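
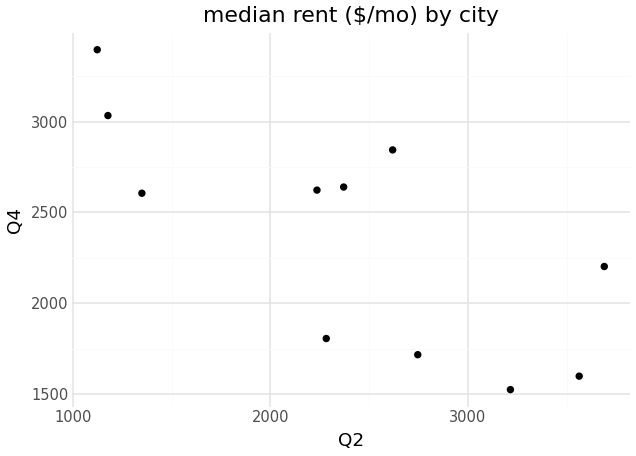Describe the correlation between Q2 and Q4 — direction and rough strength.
negative, strong

Points are negatively correlated; strong (|r| ≈ 0.8).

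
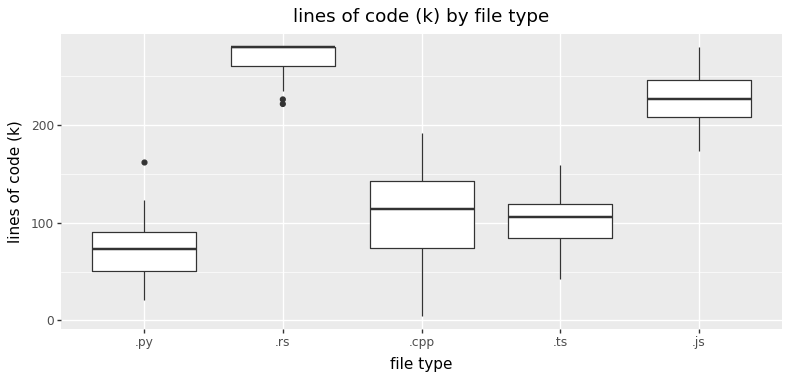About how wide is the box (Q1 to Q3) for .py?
≈ 40

Q3 ≈ 100, Q1 ≈ 60; IQR ≈ 40.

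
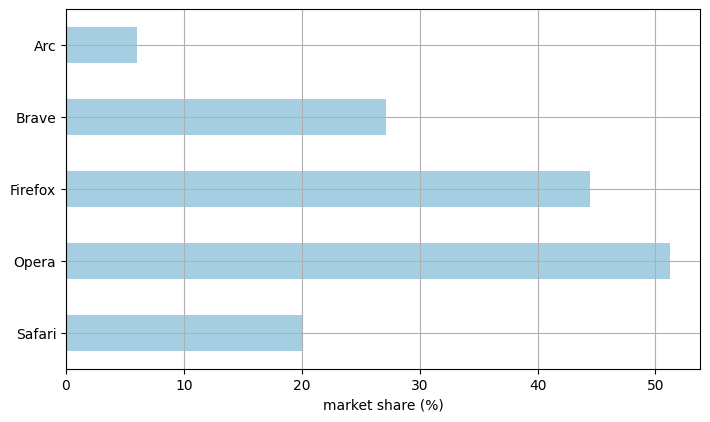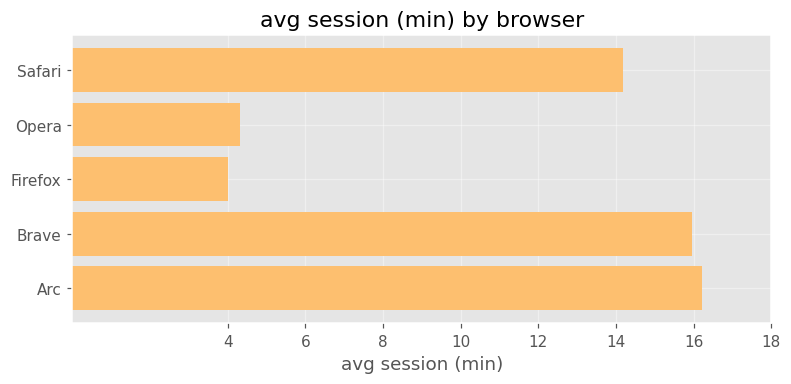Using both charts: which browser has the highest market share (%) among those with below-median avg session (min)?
Opera

Chart 2 median avg session (min) ≈ 14; below-median browsers: Opera, Firefox. Among those, Opera has the highest market share (%) (≈ 50).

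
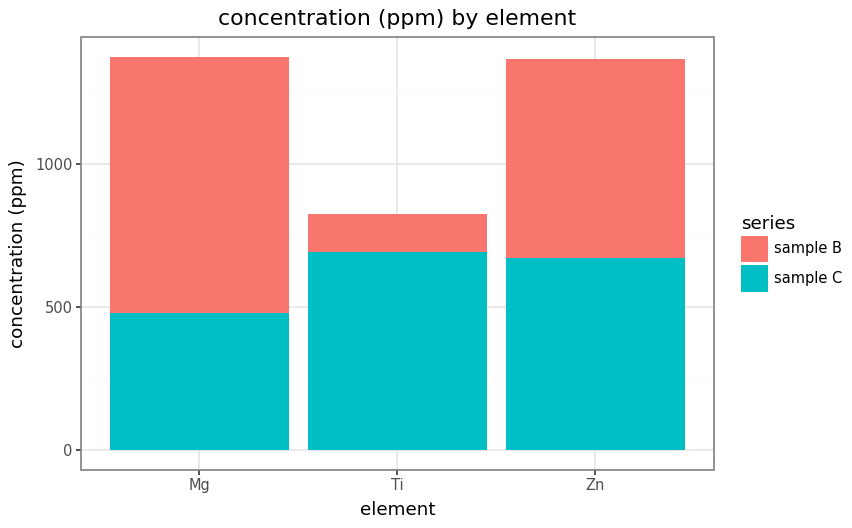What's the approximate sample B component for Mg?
≈ 1000

sample B top ≈ 1400, bottom ≈ 400; segment ≈ 1000.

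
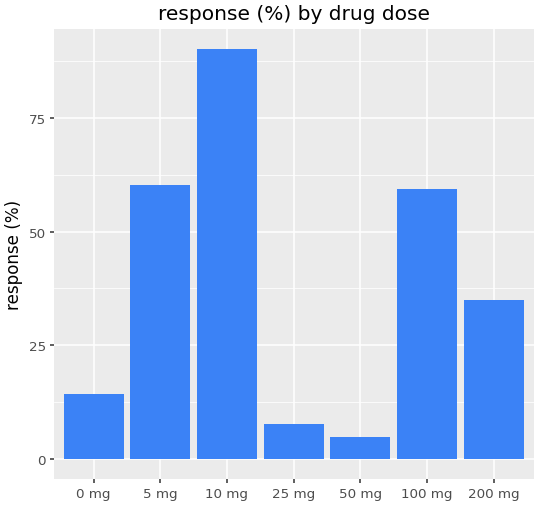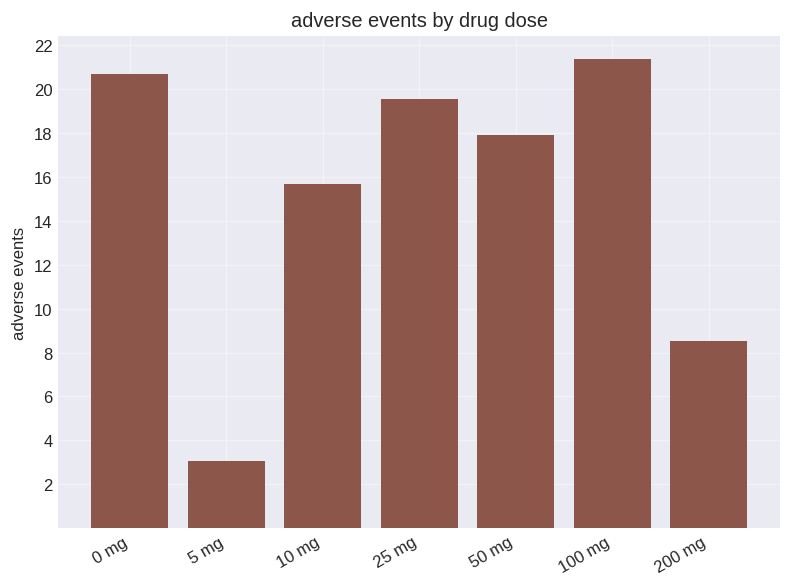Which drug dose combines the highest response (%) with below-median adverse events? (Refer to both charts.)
10 mg

Chart 2 median adverse events ≈ 18; below-median drug doses: 5 mg, 10 mg, 200 mg. Among those, 10 mg has the highest response (%) (≈ 90).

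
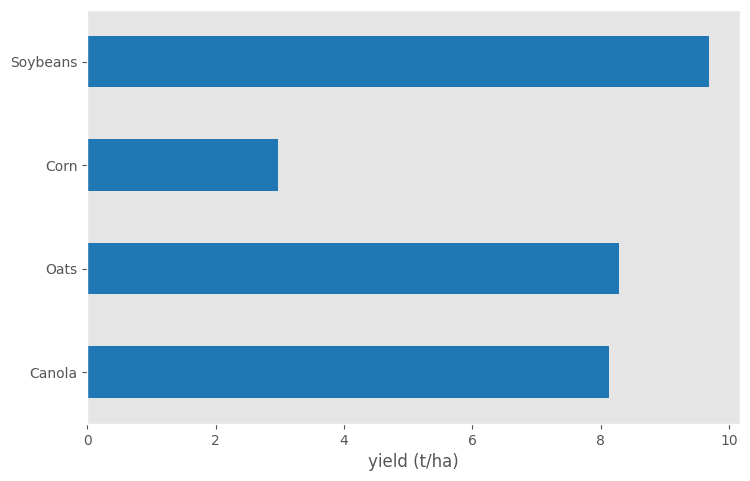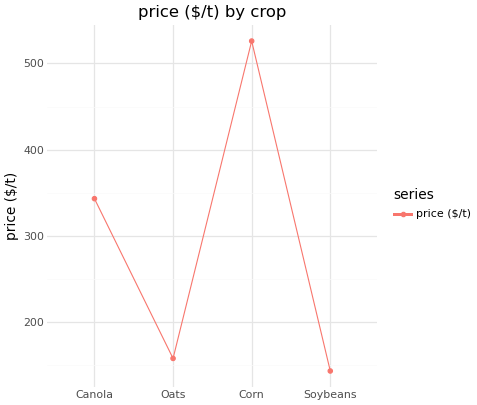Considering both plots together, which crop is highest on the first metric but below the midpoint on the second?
Soybeans

Chart 2 median price ($/t) ≈ 250; below-median crops: Oats, Soybeans. Among those, Soybeans has the highest yield (t/ha) (≈ 10).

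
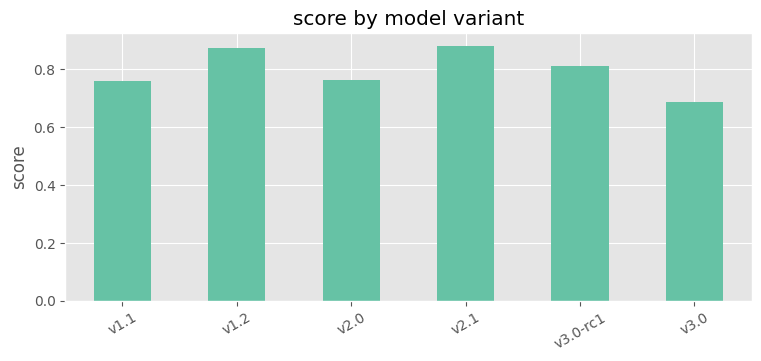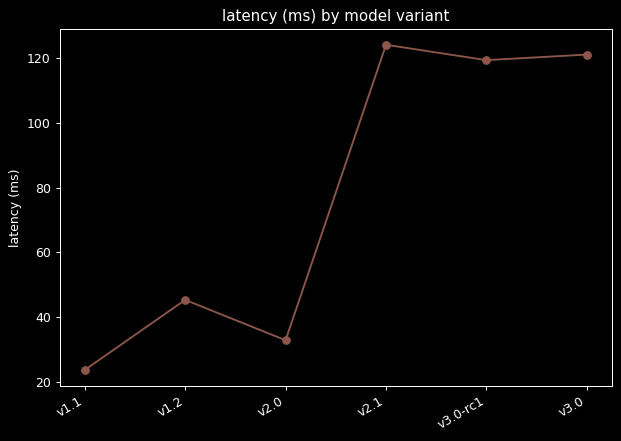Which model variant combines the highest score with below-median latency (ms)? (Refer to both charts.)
v1.2

Chart 2 median latency (ms) ≈ 80; below-median model variants: v1.1, v1.2, v2.0. Among those, v1.2 has the highest score (≈ 0.9).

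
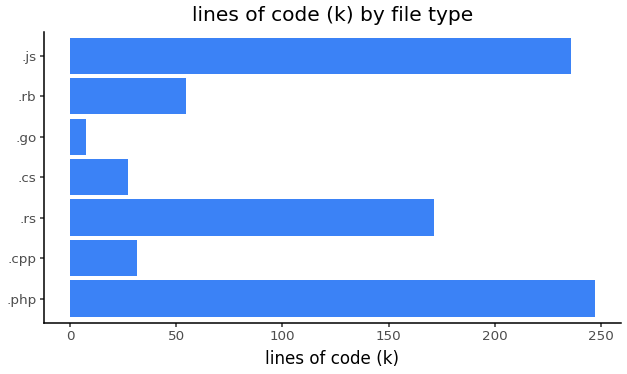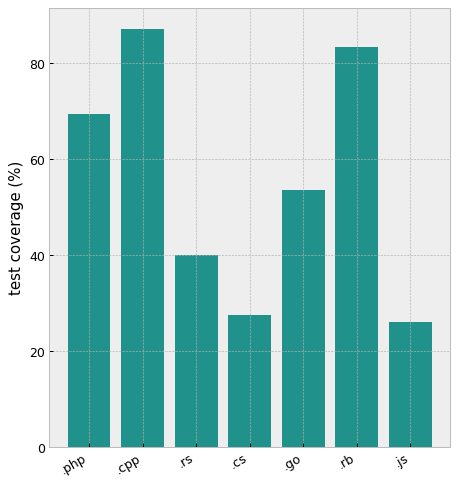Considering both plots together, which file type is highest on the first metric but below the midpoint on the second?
Chart 2 median test coverage (%) ≈ 50; below-median file types: .rs, .cs, .js. Among those, .js has the highest lines of code (k) (≈ 225).

.js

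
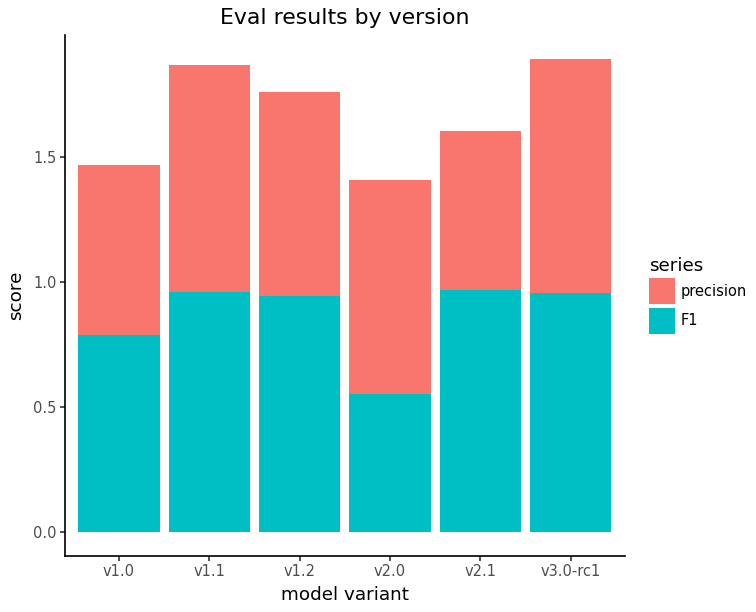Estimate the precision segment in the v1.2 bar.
≈ 0.8

precision top ≈ 1.8, bottom ≈ 1.0; segment ≈ 0.8.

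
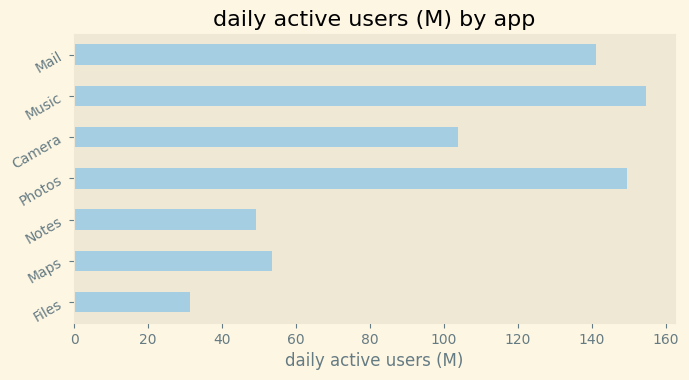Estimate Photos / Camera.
Photos ≈ 140, Camera ≈ 100; 140/100 ≈ 1.4.

≈ 1.4×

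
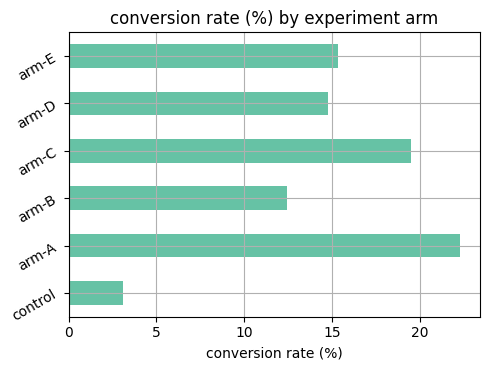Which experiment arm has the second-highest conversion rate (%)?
arm-C

Top 3: arm-A ≈ 22, arm-C ≈ 20, arm-E ≈ 16.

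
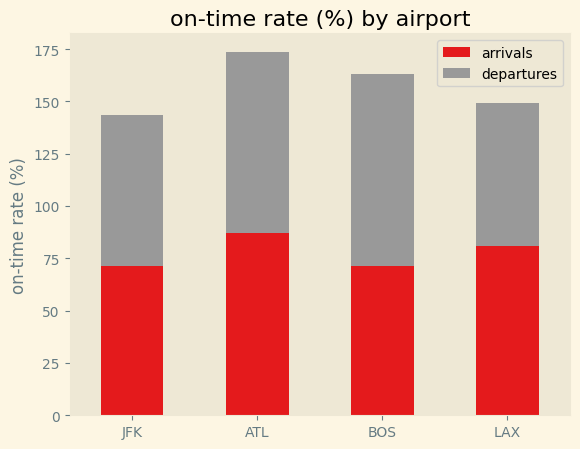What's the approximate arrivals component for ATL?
arrivals top ≈ 80, bottom ≈ 0; segment ≈ 80.

≈ 80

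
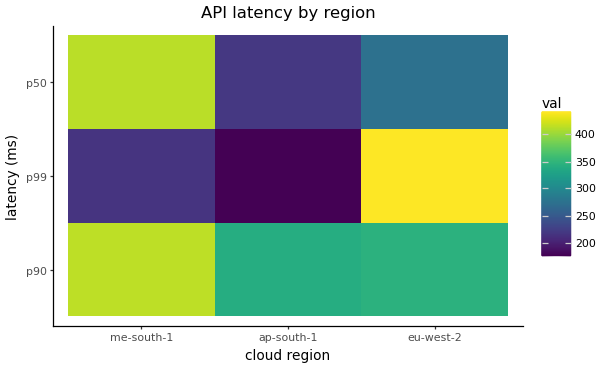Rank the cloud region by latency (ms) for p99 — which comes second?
me-south-1

Top 3 for p99: eu-west-2 ≈ 450, me-south-1 ≈ 225, ap-south-1 ≈ 175.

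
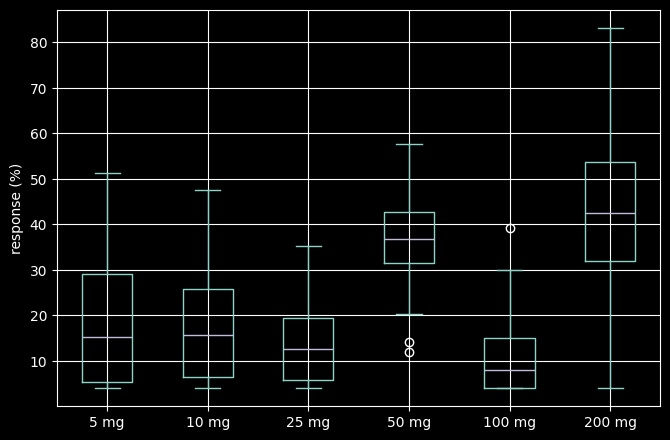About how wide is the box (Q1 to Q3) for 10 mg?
Q3 ≈ 25, Q1 ≈ 5; IQR ≈ 20.

≈ 20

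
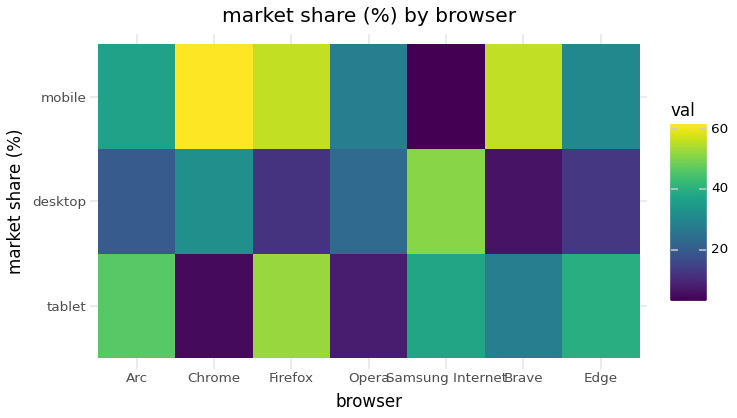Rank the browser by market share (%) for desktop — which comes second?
Chrome

Top 3 for desktop: Samsung Internet ≈ 50, Chrome ≈ 30, Opera ≈ 25.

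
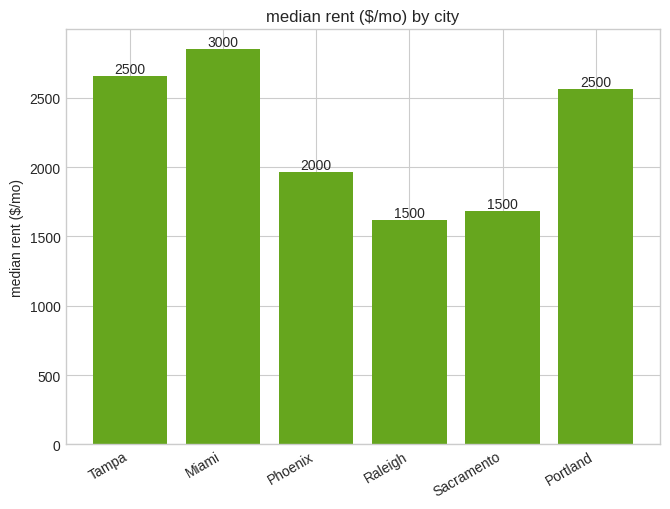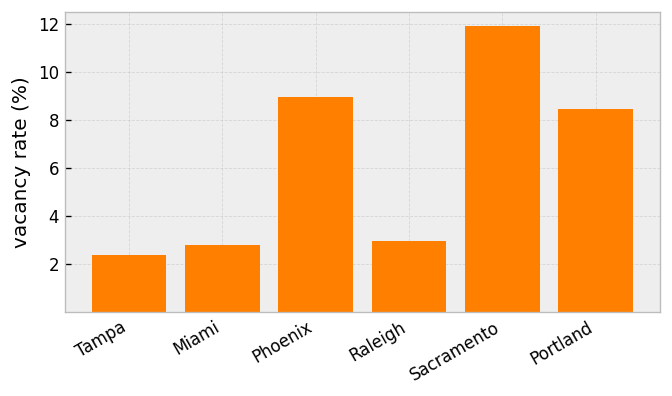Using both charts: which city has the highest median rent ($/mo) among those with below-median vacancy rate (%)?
Miami

Chart 2 median vacancy rate (%) ≈ 6; below-median cities: Tampa, Miami, Raleigh. Among those, Miami has the highest median rent ($/mo) (≈ 3000).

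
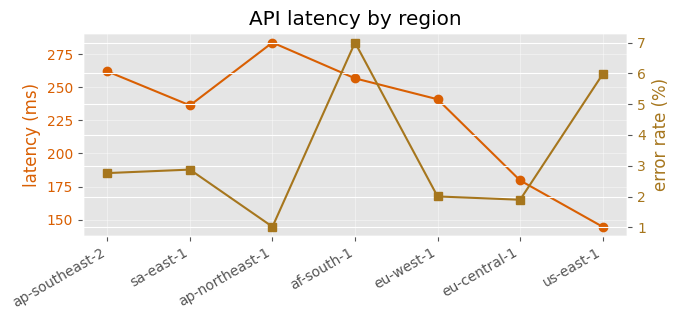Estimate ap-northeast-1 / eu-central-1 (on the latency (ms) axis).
ap-northeast-1 ≈ 280, eu-central-1 ≈ 180; 280/180 ≈ 1.56.

≈ 1.56×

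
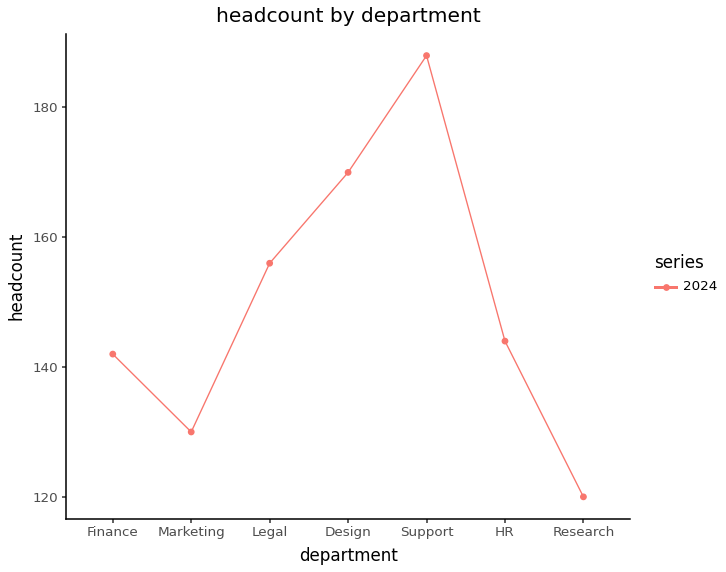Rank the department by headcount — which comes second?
Design

Top 3: Support ≈ 190, Design ≈ 170, Legal ≈ 160.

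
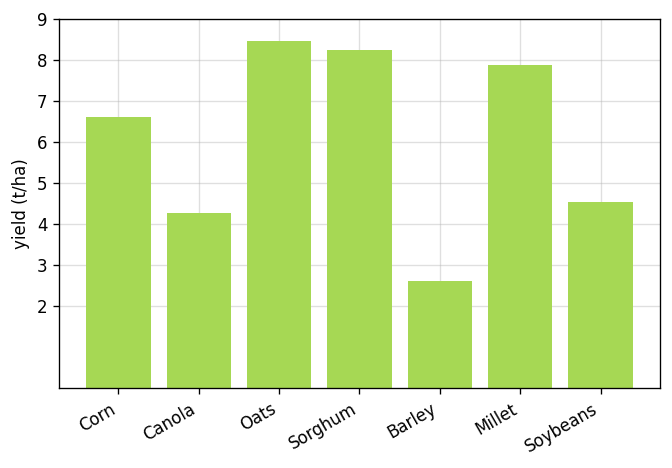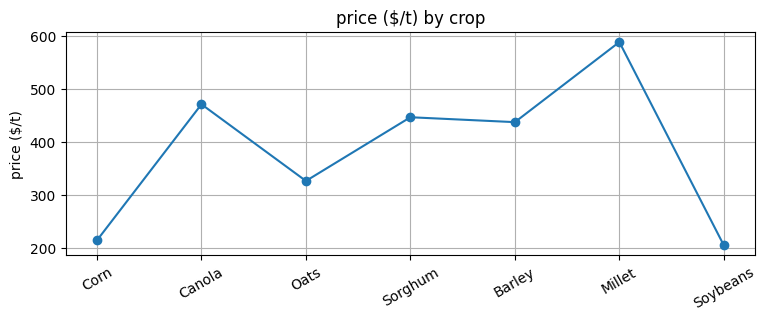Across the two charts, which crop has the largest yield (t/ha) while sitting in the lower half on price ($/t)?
Oats

Chart 2 median price ($/t) ≈ 400; below-median crops: Corn, Oats, Soybeans. Among those, Oats has the highest yield (t/ha) (≈ 8).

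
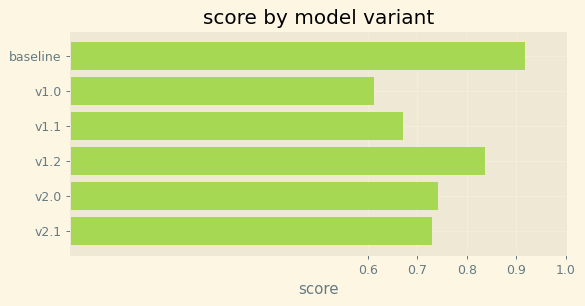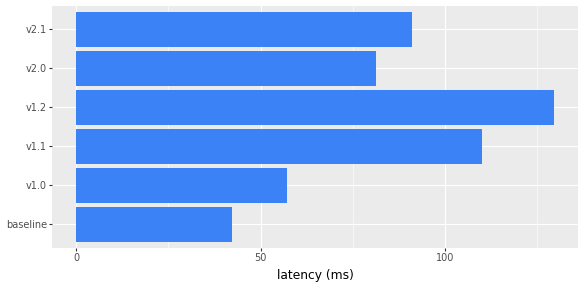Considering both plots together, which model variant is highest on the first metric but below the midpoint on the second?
Chart 2 median latency (ms) ≈ 80; below-median model variants: baseline, v1.0, v2.0. Among those, baseline has the highest score (≈ 0.9).

baseline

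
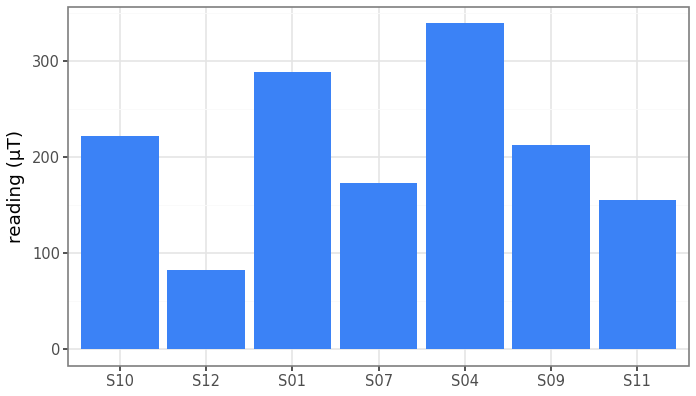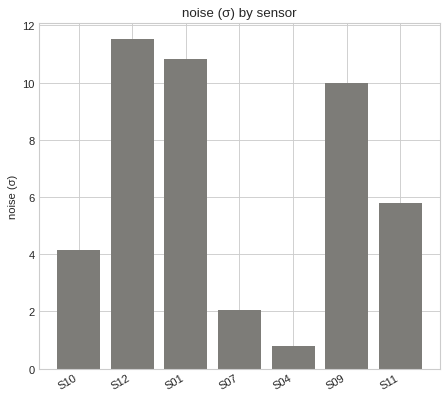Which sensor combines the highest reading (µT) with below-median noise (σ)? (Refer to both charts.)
Chart 2 median noise (σ) ≈ 6; below-median sensors: S10, S07, S04. Among those, S04 has the highest reading (µT) (≈ 350).

S04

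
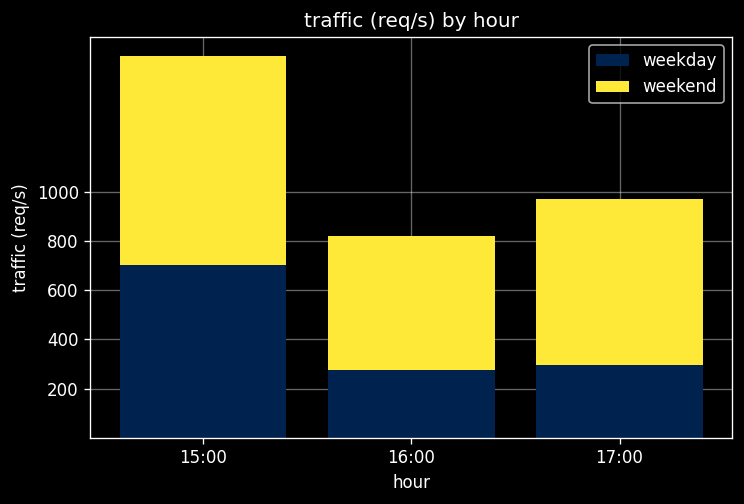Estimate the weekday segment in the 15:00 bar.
weekday top ≈ 800, bottom ≈ 0; segment ≈ 800.

≈ 800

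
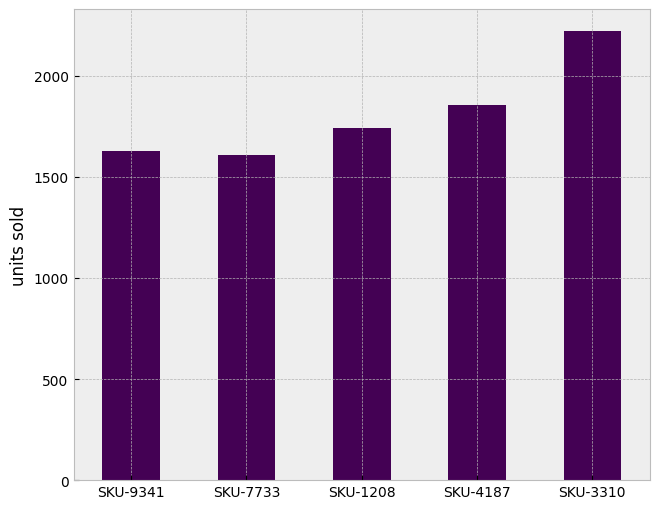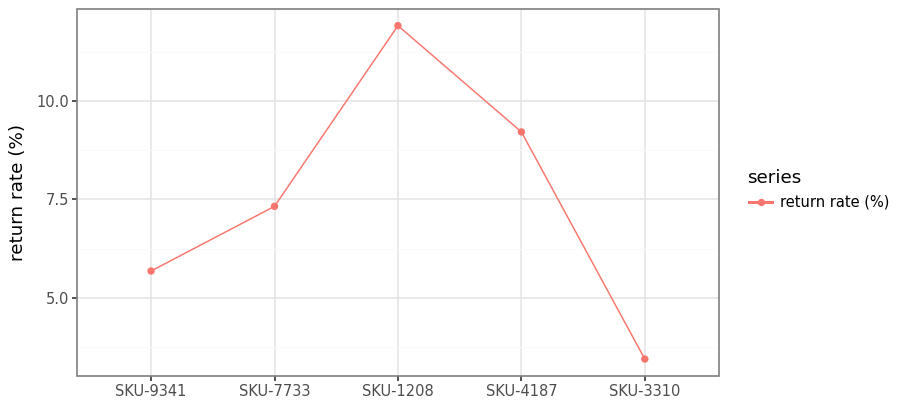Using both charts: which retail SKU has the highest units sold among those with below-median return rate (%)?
SKU-3310

Chart 2 median return rate (%) ≈ 8; below-median retail SKUs: SKU-9341, SKU-3310. Among those, SKU-3310 has the highest units sold (≈ 2000).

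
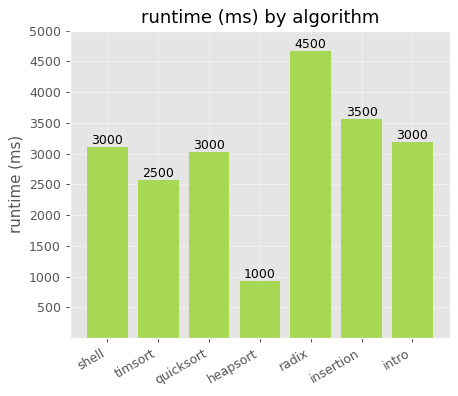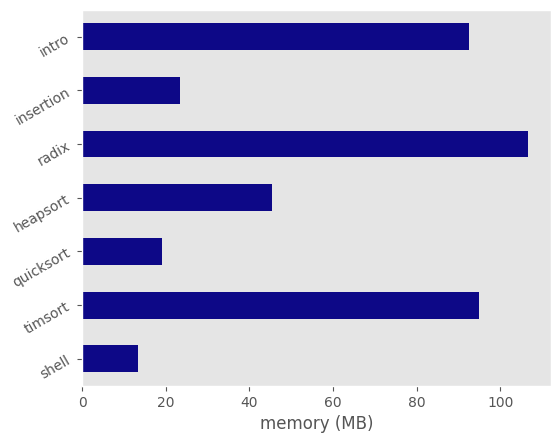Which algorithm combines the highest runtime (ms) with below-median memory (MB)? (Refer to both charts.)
insertion

Chart 2 median memory (MB) ≈ 50; below-median algorithms: shell, quicksort, insertion. Among those, insertion has the highest runtime (ms) (≈ 3500).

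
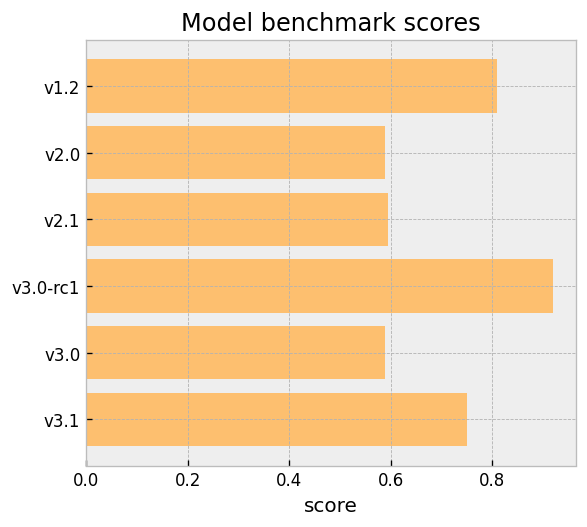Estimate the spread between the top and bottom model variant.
Max v3.0-rc1 ≈ 0.9, min v3.0 ≈ 0.6; range ≈ 0.3.

≈ 0.3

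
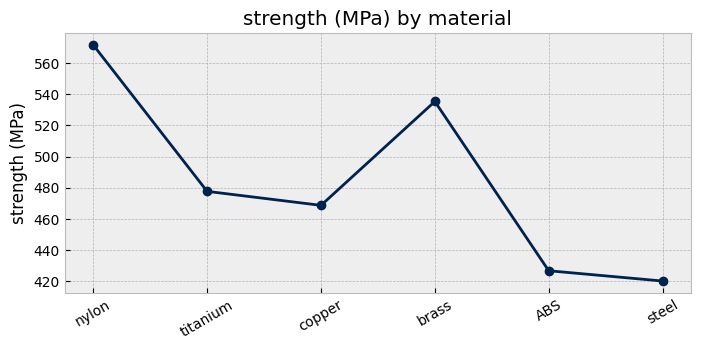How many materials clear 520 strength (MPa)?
2

Above 520: nylon, brass.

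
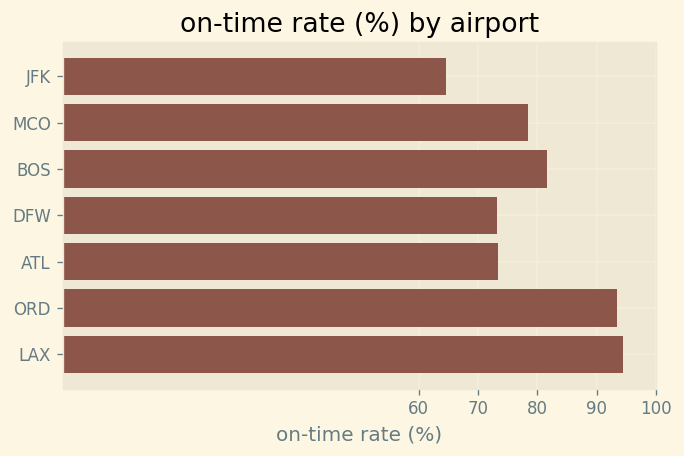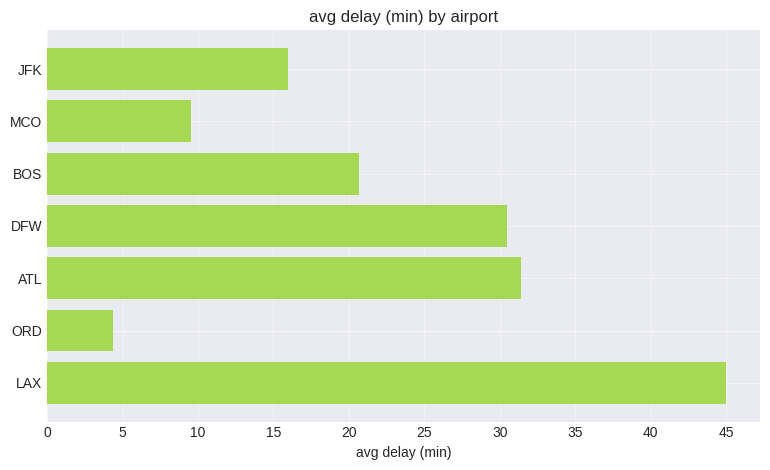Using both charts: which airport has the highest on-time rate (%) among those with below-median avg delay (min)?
Chart 2 median avg delay (min) ≈ 20; below-median airports: JFK, MCO, ORD. Among those, ORD has the highest on-time rate (%) (≈ 90).

ORD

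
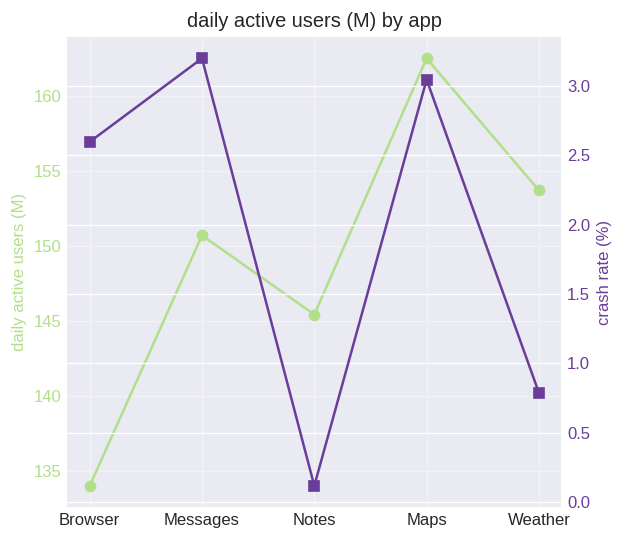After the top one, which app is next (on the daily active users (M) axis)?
Weather

Top 3 (on the daily active users (M) axis): Maps ≈ 165, Weather ≈ 155, Messages ≈ 150.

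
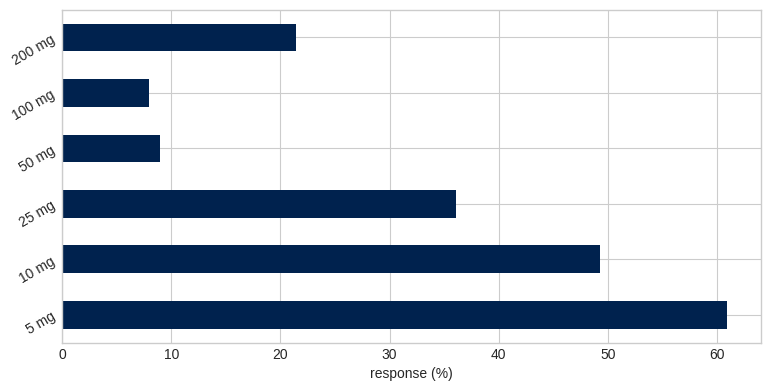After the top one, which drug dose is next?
Top 3: 5 mg ≈ 60, 10 mg ≈ 50, 25 mg ≈ 40.

10 mg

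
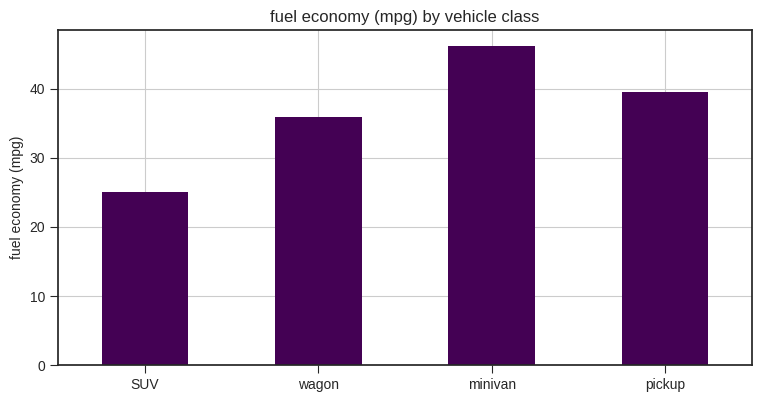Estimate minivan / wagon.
minivan ≈ 45, wagon ≈ 35; 45/35 ≈ 1.29.

≈ 1.29×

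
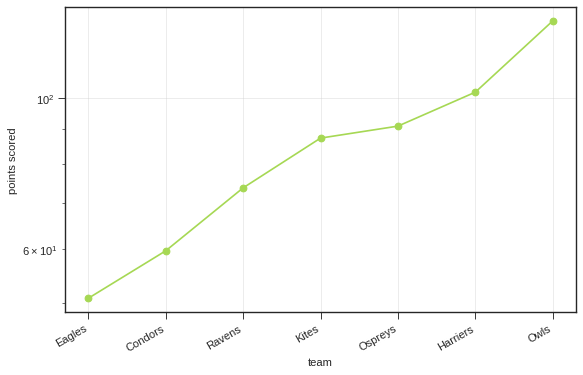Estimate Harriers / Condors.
Harriers ≈ 100, Condors ≈ 60; 100/60 ≈ 1.67.

≈ 1.67×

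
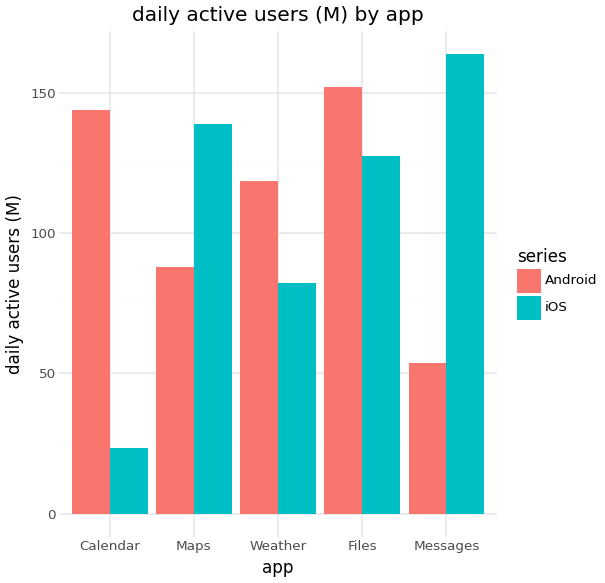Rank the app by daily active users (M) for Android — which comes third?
Top 4 for Android: Files ≈ 160, Calendar ≈ 140, Weather ≈ 120, Maps ≈ 80.

Weather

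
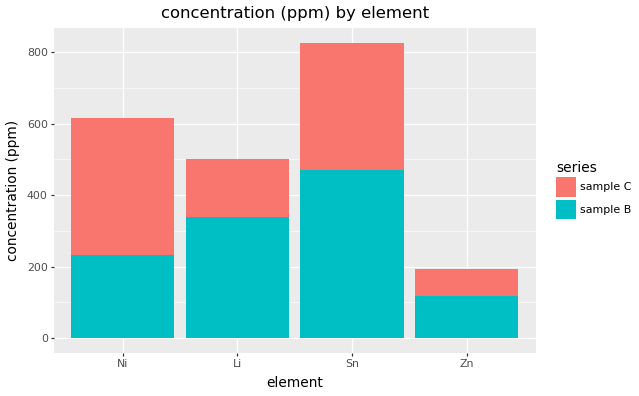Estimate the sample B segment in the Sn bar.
≈ 500

sample B top ≈ 500, bottom ≈ 0; segment ≈ 500.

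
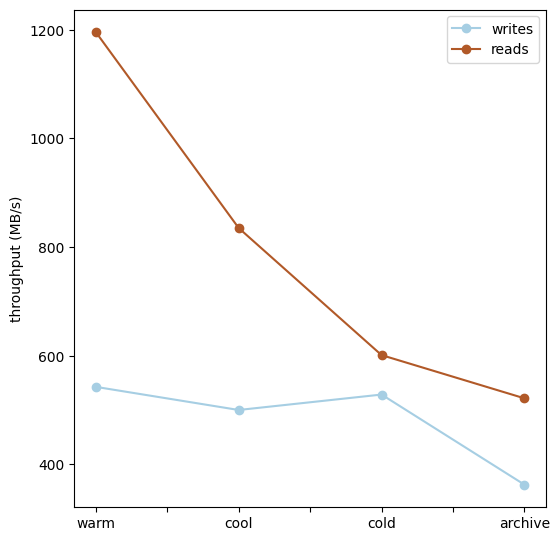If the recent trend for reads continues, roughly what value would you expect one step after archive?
≈ 350

Last three: 800, 600, 500 → slope ≈ -150/step → next ≈ 350.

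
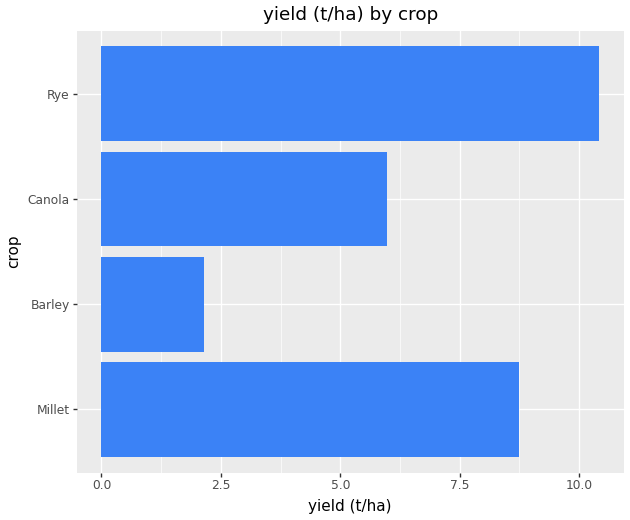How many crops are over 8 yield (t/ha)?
Above 8: Millet, Rye.

2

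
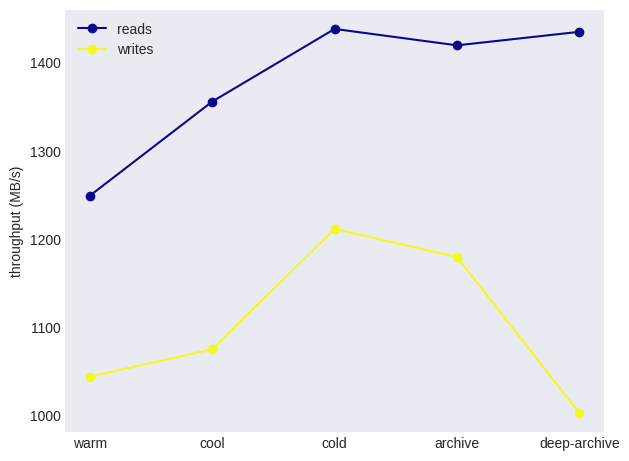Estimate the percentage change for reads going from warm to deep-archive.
warm ≈ 1250, deep-archive ≈ 1450; (1450 − 1250) / 1250 ≈ +16%.

≈ +16%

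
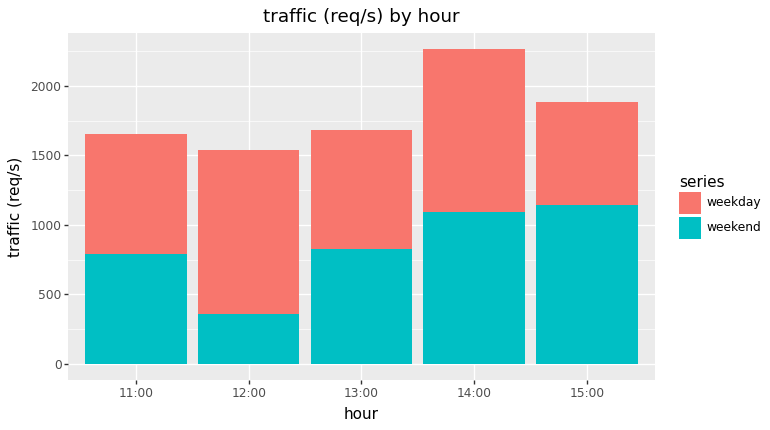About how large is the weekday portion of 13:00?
weekday top ≈ 1600, bottom ≈ 800; segment ≈ 800.

≈ 800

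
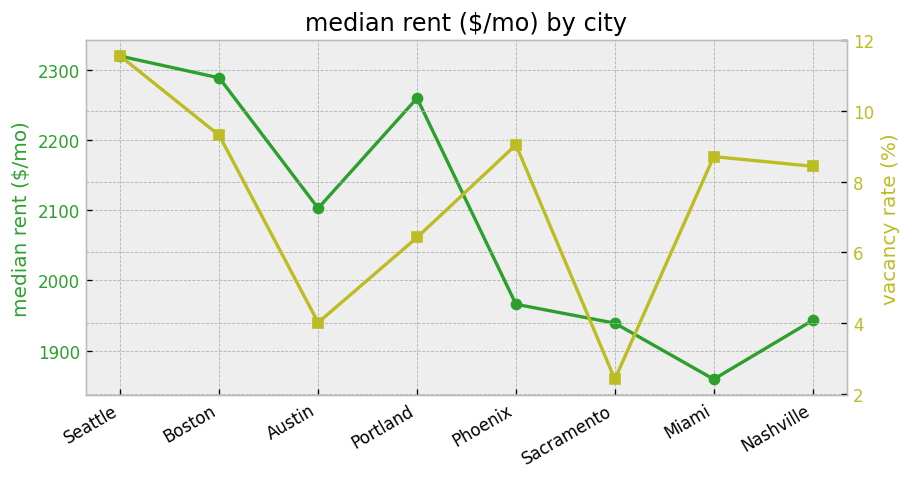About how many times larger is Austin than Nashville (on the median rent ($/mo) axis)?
≈ 1.08×

Austin ≈ 2100, Nashville ≈ 1950; 2100/1950 ≈ 1.08.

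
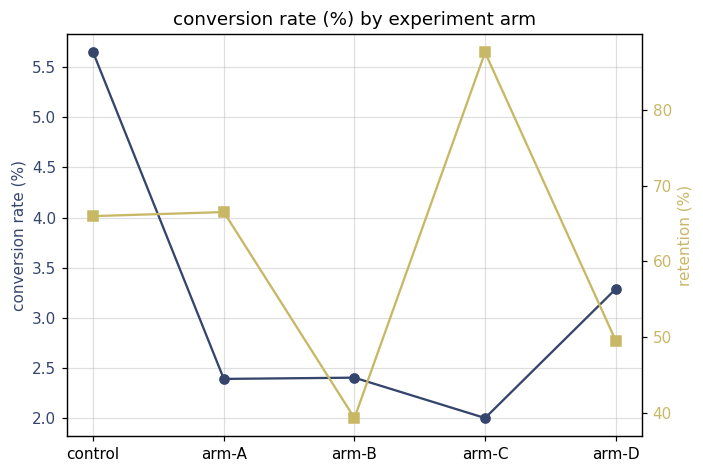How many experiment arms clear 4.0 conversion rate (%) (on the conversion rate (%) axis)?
1

Above 4.0: control.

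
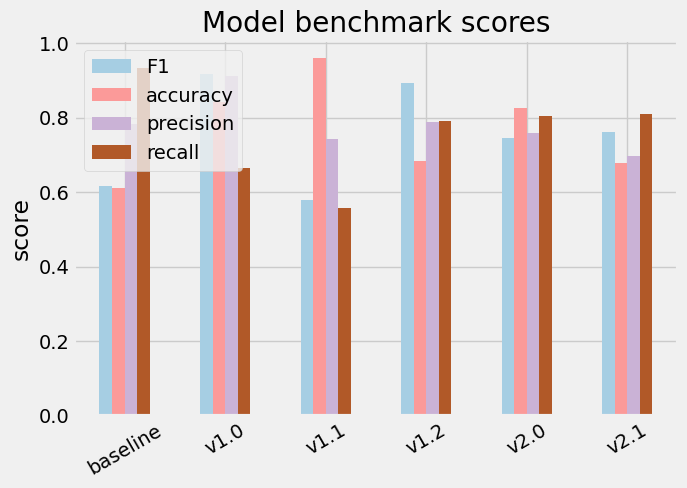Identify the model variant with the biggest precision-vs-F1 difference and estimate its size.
baseline: precision ≈ 0.8, F1 ≈ 0.6 → gap ≈ 0.2. Next-largest (v1.1) is only ≈ 0.1.

baseline, ≈ 0.2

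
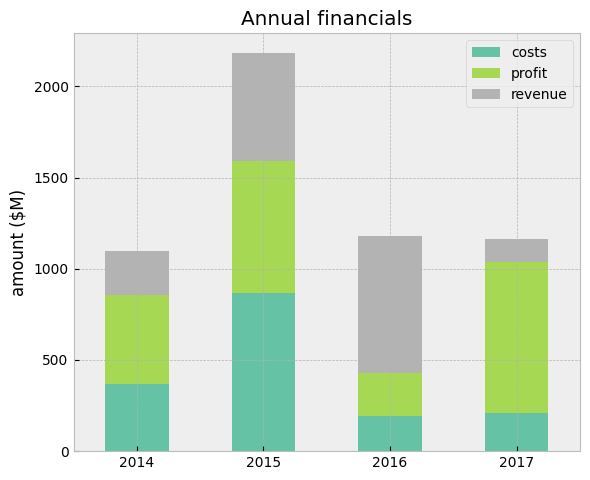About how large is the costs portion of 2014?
≈ 400

costs top ≈ 400, bottom ≈ 0; segment ≈ 400.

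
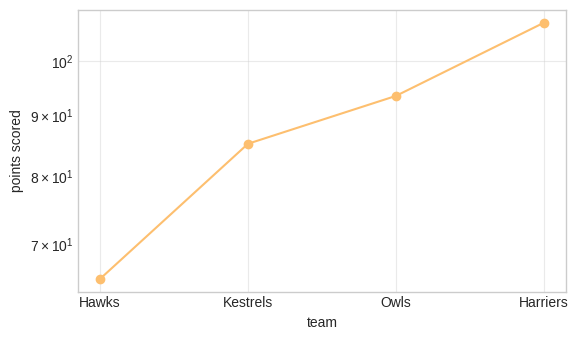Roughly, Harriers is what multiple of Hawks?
≈ 1.69×

Harriers ≈ 110, Hawks ≈ 65; 110/65 ≈ 1.69.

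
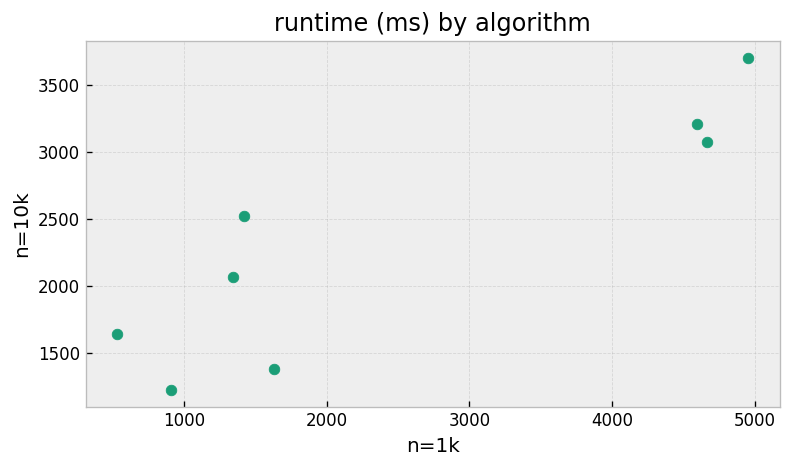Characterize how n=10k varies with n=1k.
positive, strong

Points are positively correlated; strong (|r| ≈ 0.9).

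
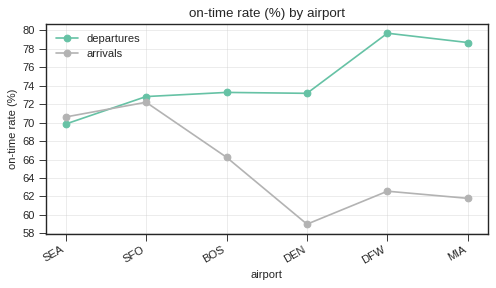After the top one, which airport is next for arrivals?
Top 3 for arrivals: SFO ≈ 72, SEA ≈ 70, BOS ≈ 66.

SEA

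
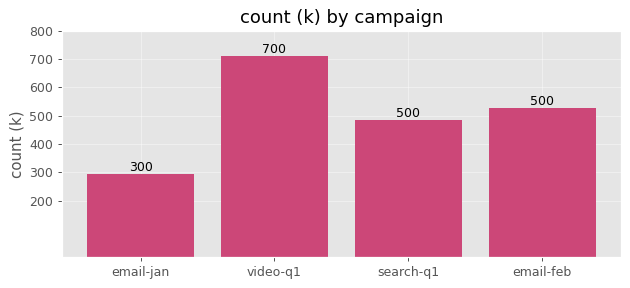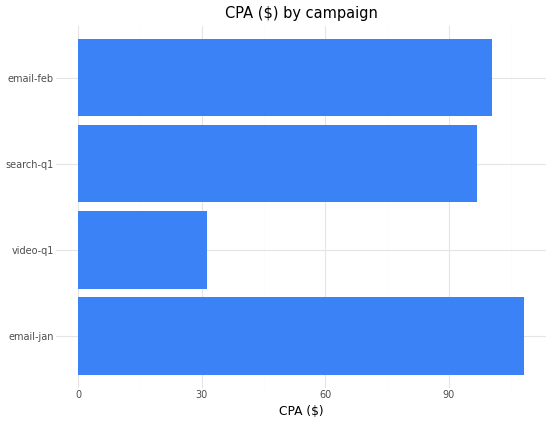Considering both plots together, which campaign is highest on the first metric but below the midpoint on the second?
Chart 2 median CPA ($) ≈ 100; below-median campaigns: video-q1, search-q1. Among those, video-q1 has the highest count (k) (≈ 700).

video-q1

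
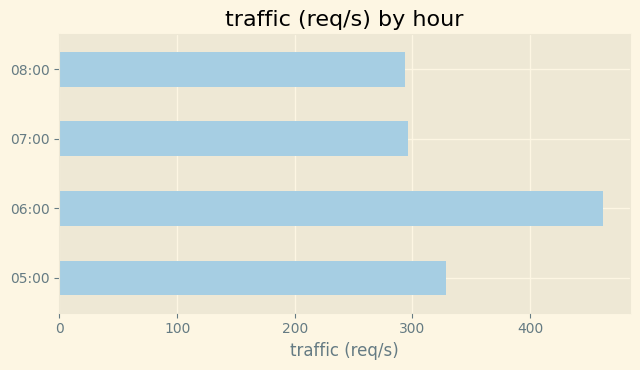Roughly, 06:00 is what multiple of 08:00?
≈ 1.5×

06:00 ≈ 450, 08:00 ≈ 300; 450/300 ≈ 1.5.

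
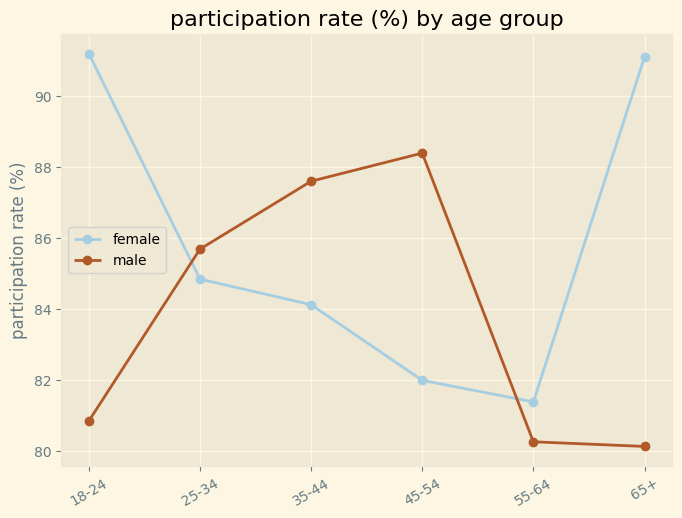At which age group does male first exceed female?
25-34

18-24: male ≈ 81 vs female ≈ 91 (not yet); 25-34: male ≈ 86 vs female ≈ 85 (first crossover).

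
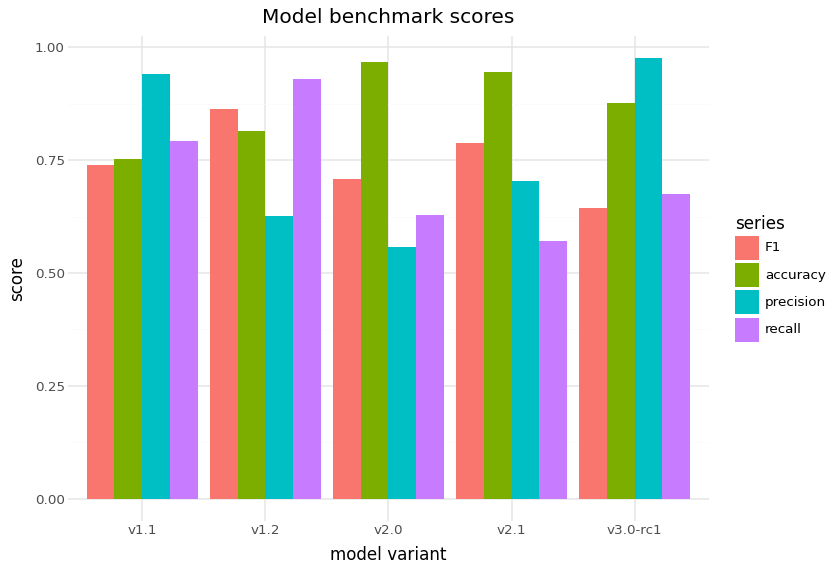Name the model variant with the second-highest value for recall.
v1.1

Top 3 for recall: v1.2 ≈ 0.9, v1.1 ≈ 0.8, v3.0-rc1 ≈ 0.7.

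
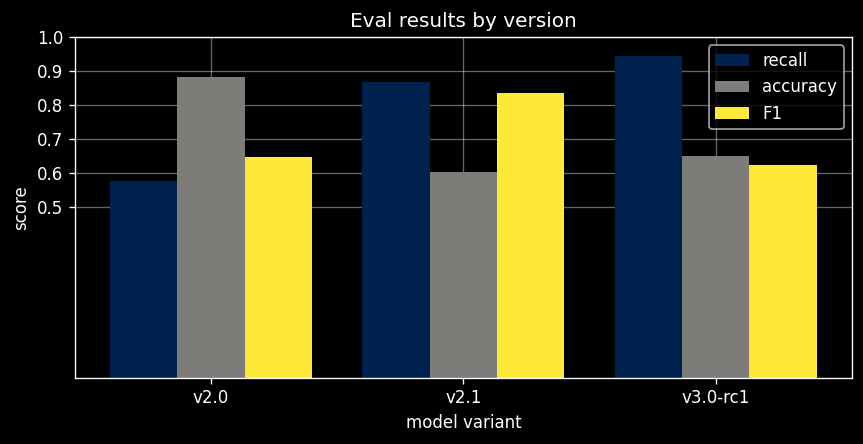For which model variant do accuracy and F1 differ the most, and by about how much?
v2.0, ≈ 0.3

v2.0: accuracy ≈ 0.9, F1 ≈ 0.6 → gap ≈ 0.3. Next-largest (v2.1) is only ≈ 0.2.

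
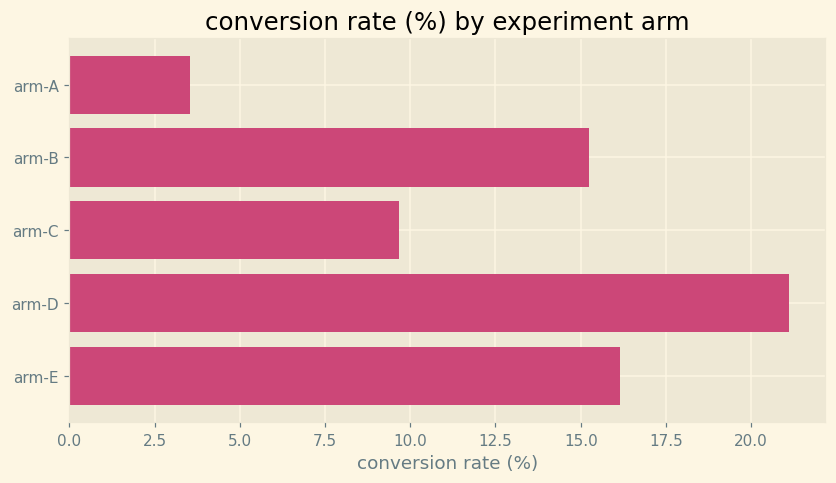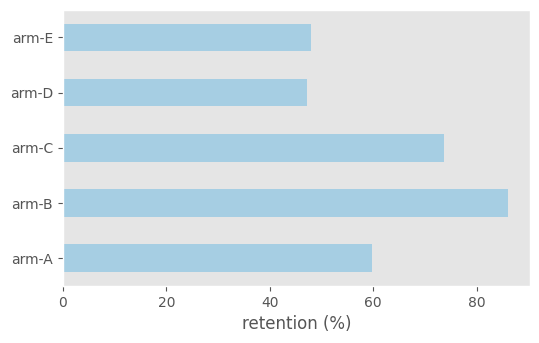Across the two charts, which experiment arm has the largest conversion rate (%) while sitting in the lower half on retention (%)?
Chart 2 median retention (%) ≈ 60; below-median experiment arms: arm-D, arm-E. Among those, arm-D has the highest conversion rate (%) (≈ 22).

arm-D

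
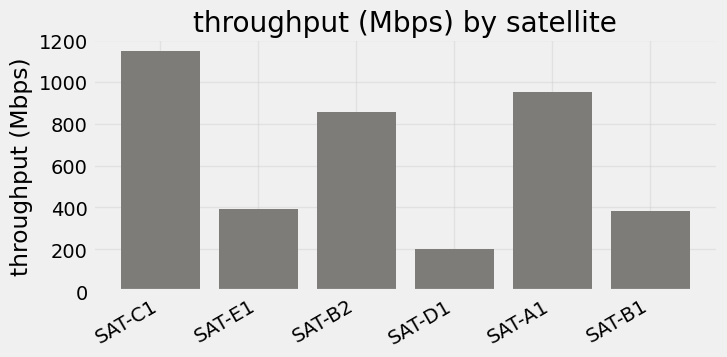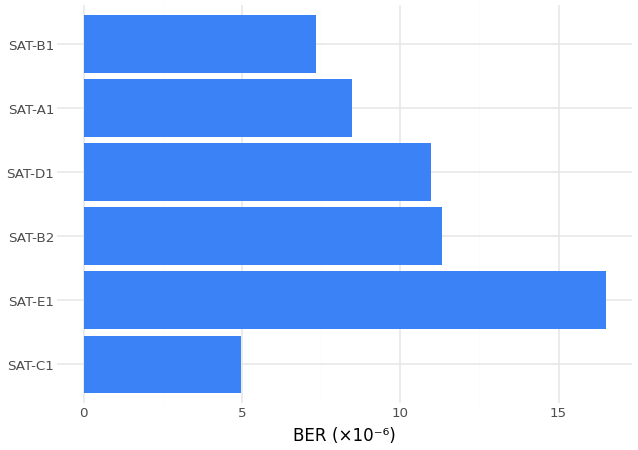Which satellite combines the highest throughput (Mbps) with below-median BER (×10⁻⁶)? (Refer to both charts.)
Chart 2 median BER (×10⁻⁶) ≈ 10; below-median satellites: SAT-C1, SAT-A1, SAT-B1. Among those, SAT-C1 has the highest throughput (Mbps) (≈ 1200).

SAT-C1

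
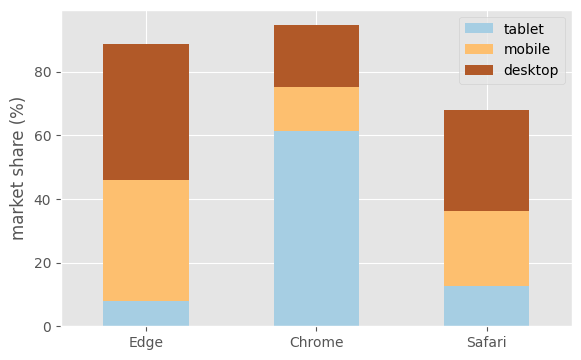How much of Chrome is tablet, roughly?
≈ 60

tablet top ≈ 60, bottom ≈ 0; segment ≈ 60.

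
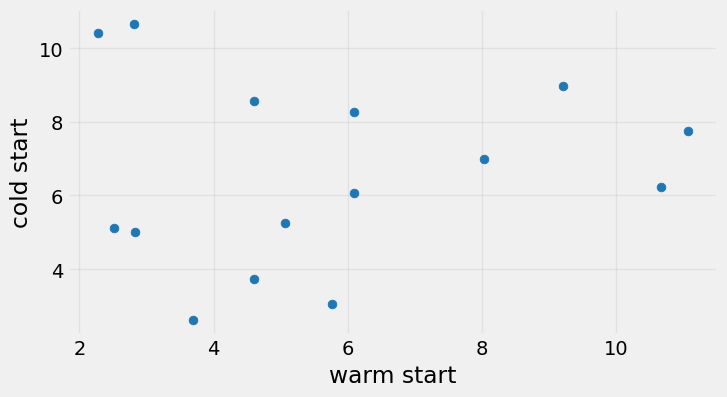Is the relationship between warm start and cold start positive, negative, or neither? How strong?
no clear correlation

Points are roughly uncorrelated; weak (|r| ≈ 0.1).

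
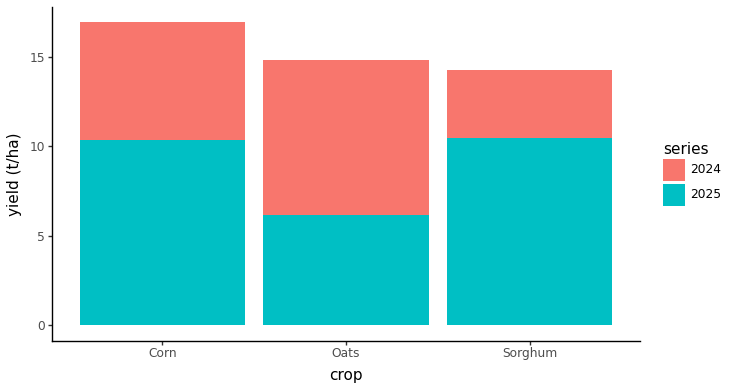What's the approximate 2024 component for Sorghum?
2024 top ≈ 14, bottom ≈ 10; segment ≈ 4.

≈ 4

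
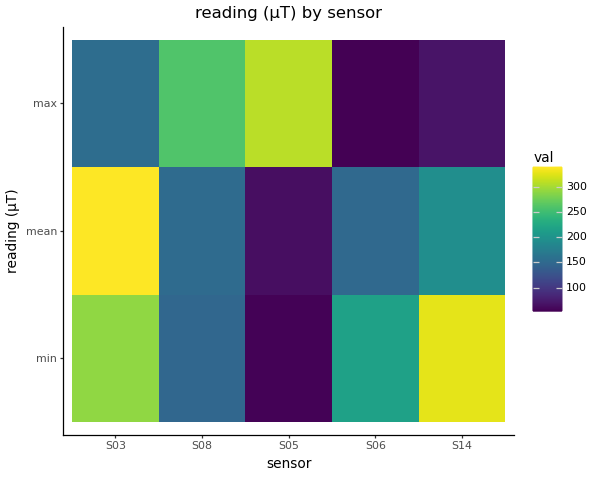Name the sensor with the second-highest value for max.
Top 3 for max: S05 ≈ 300, S08 ≈ 250, S03 ≈ 150.

S08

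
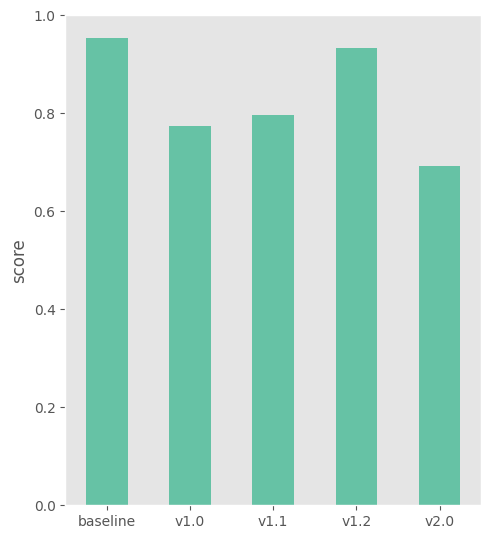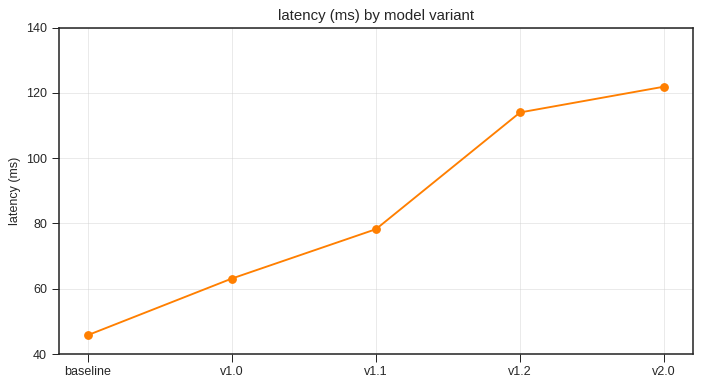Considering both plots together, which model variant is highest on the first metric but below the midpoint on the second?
Chart 2 median latency (ms) ≈ 80; below-median model variants: baseline, v1.0. Among those, baseline has the highest score (≈ 1).

baseline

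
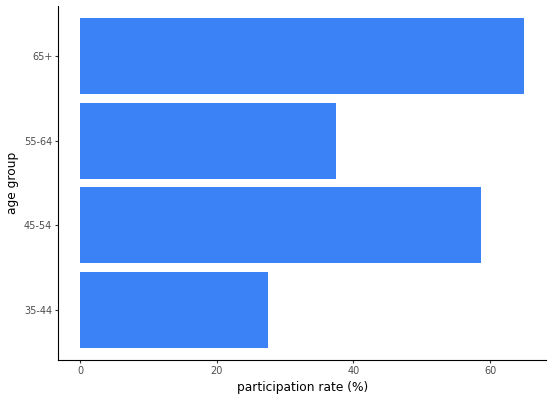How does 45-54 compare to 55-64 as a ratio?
45-54 ≈ 60, 55-64 ≈ 40; 60/40 ≈ 1.5.

≈ 1.5×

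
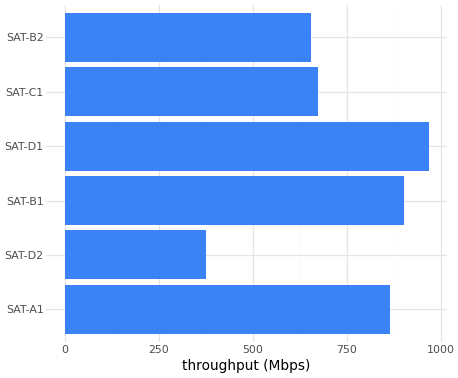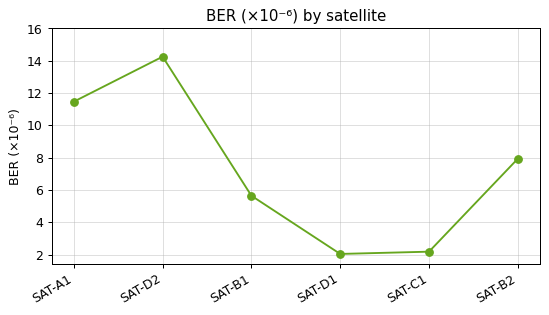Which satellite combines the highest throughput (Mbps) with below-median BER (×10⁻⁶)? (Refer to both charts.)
Chart 2 median BER (×10⁻⁶) ≈ 6; below-median satellites: SAT-B1, SAT-D1, SAT-C1. Among those, SAT-D1 has the highest throughput (Mbps) (≈ 1000).

SAT-D1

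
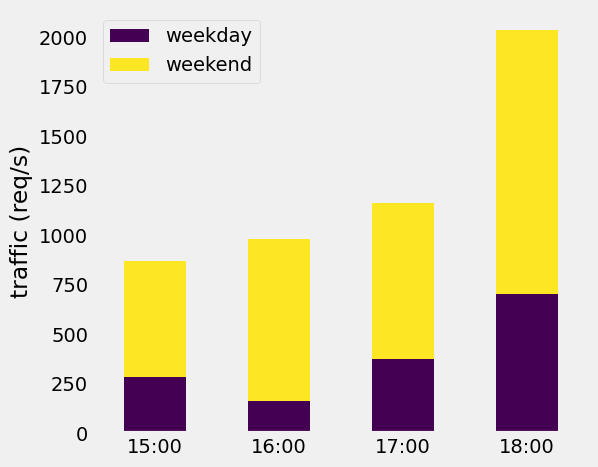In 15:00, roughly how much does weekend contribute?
≈ 600

weekend top ≈ 800, bottom ≈ 200; segment ≈ 600.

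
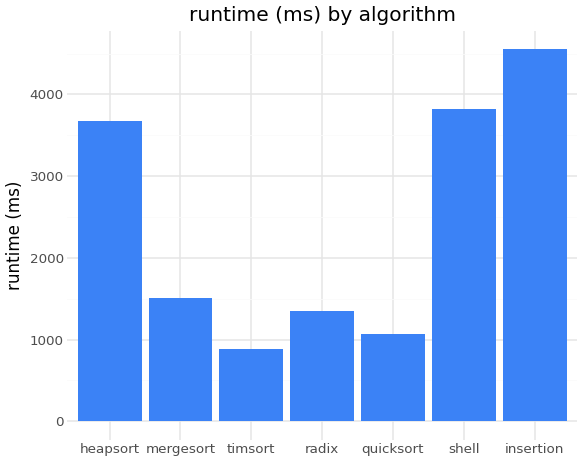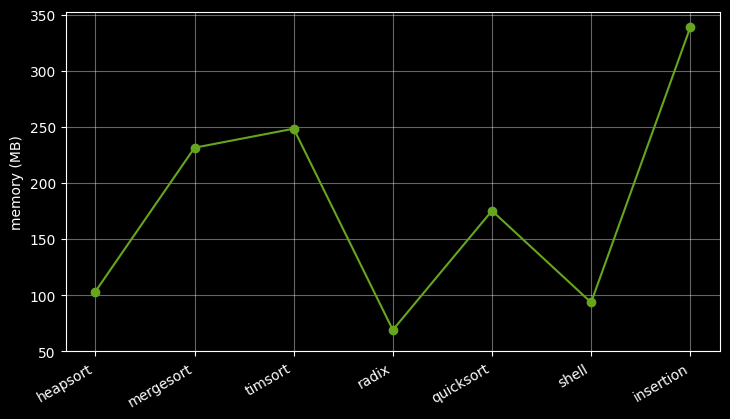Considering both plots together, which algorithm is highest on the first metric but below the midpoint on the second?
shell

Chart 2 median memory (MB) ≈ 200; below-median algorithms: heapsort, radix, shell. Among those, shell has the highest runtime (ms) (≈ 4000).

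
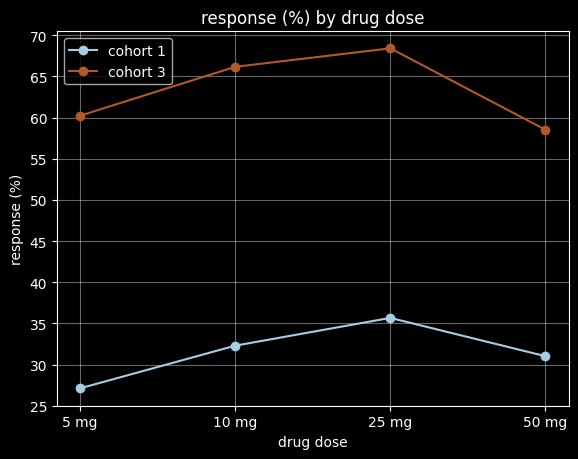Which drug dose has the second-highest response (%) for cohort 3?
10 mg

Top 3 for cohort 3: 25 mg ≈ 70, 10 mg ≈ 65, 5 mg ≈ 60.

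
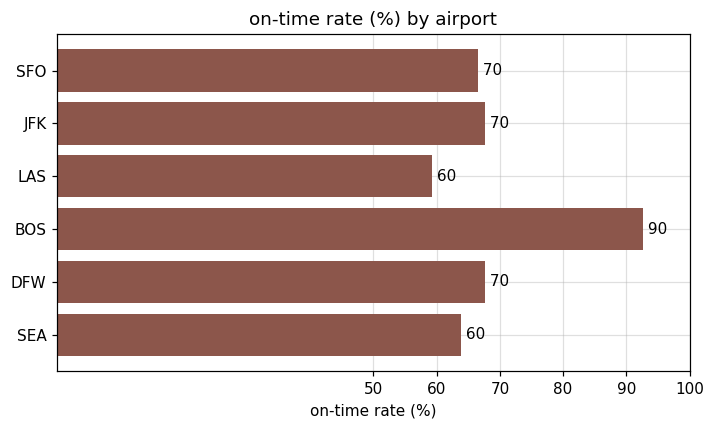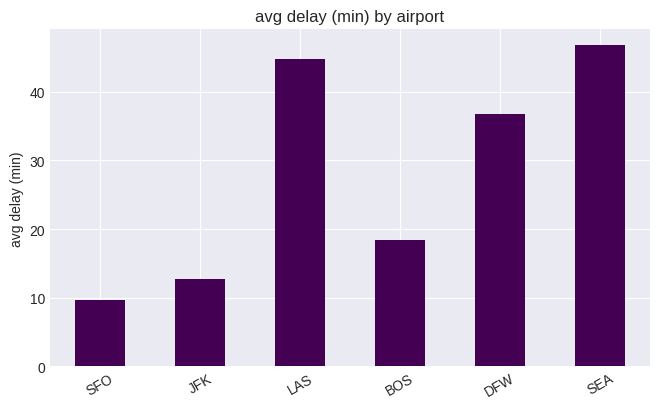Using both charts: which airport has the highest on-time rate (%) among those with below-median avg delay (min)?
BOS

Chart 2 median avg delay (min) ≈ 30; below-median airports: SFO, JFK, BOS. Among those, BOS has the highest on-time rate (%) (≈ 90).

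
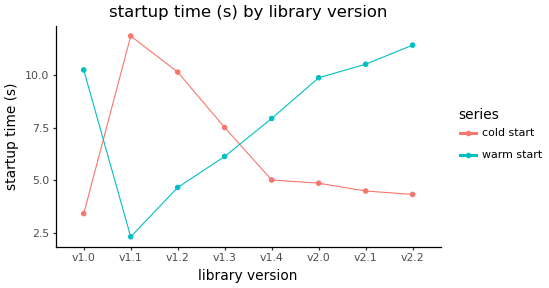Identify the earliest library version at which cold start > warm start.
v1.1

v1.0: cold start ≈ 3 vs warm start ≈ 10 (not yet); v1.1: cold start ≈ 12 vs warm start ≈ 2 (first crossover).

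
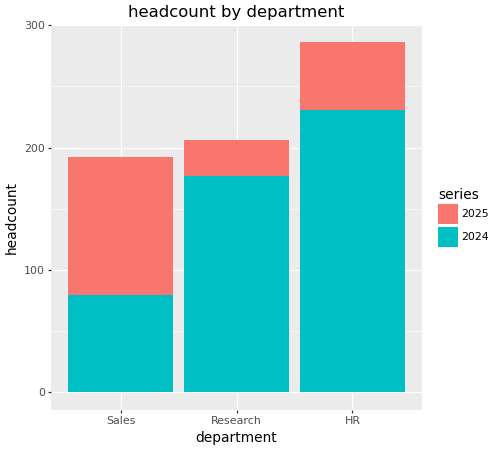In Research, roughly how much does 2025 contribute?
2025 top ≈ 200, bottom ≈ 175; segment ≈ 25.

≈ 25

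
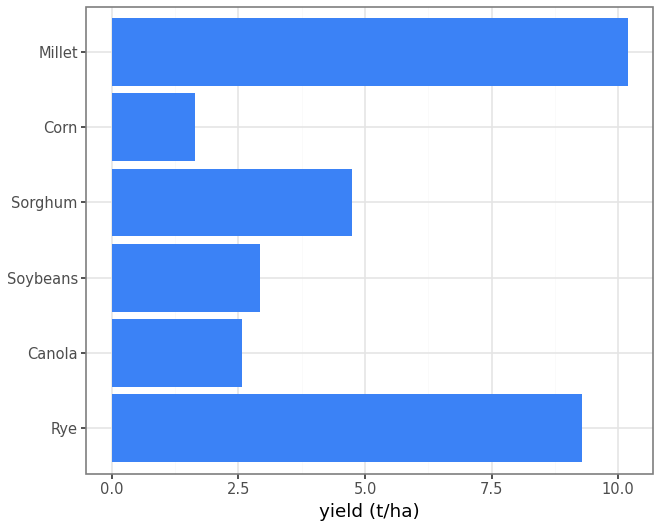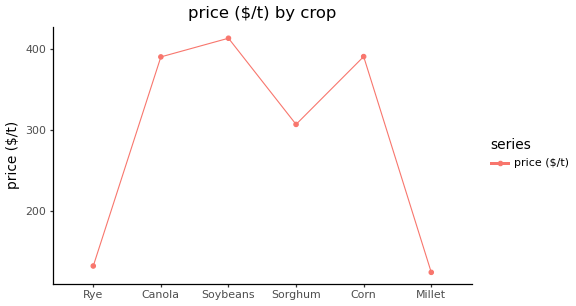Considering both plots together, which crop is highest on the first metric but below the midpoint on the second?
Millet

Chart 2 median price ($/t) ≈ 350; below-median crops: Rye, Sorghum, Millet. Among those, Millet has the highest yield (t/ha) (≈ 10).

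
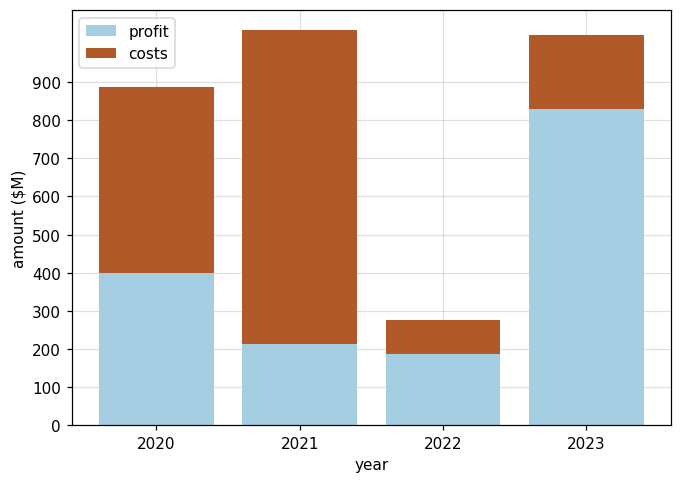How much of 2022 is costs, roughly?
costs top ≈ 300, bottom ≈ 200; segment ≈ 100.

≈ 100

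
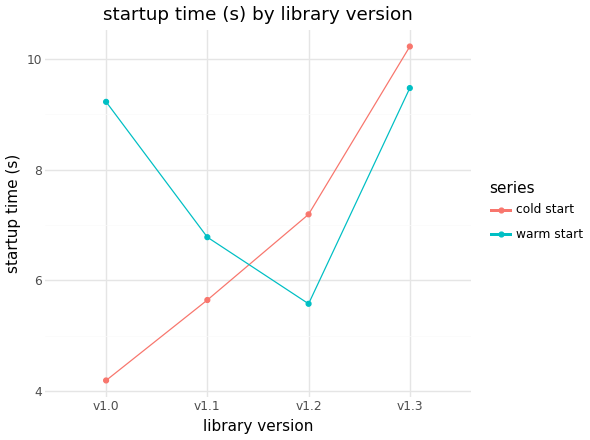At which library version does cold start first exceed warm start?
v1.2

v1.1: cold start ≈ 6 vs warm start ≈ 7 (not yet); v1.2: cold start ≈ 7 vs warm start ≈ 6 (first crossover).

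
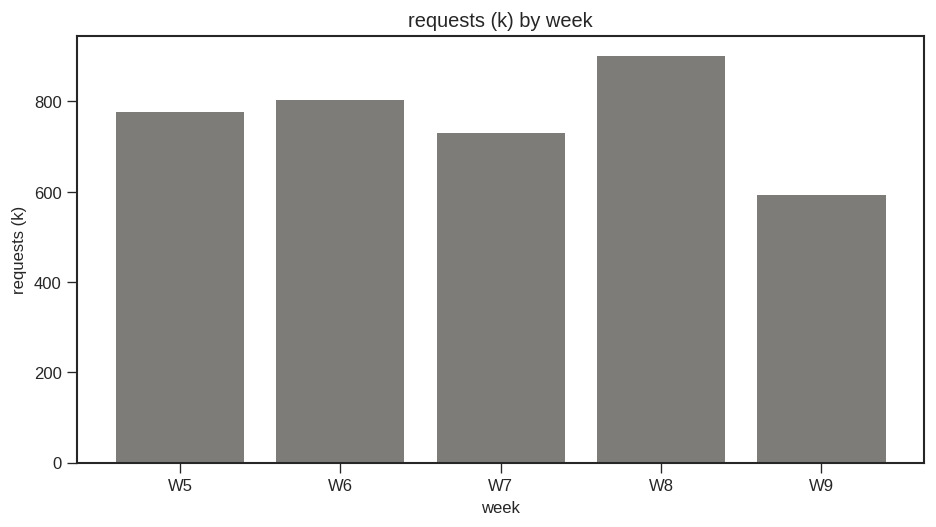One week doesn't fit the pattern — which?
W9 ≈ 600; the rest sit between ≈ 700 and ≈ 900.

W9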